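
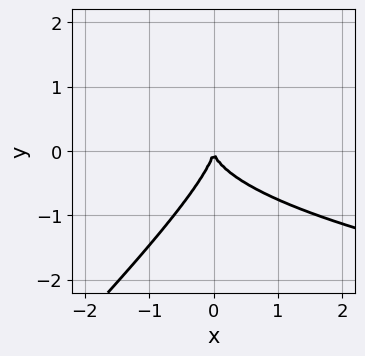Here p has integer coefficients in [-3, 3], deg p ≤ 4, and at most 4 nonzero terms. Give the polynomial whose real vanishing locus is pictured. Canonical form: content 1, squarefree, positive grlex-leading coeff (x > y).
x*y^2 - y^3 - x^2

(a) Degree: a generic line meets the curve in up to 3 points, so deg p = 3.
(b) Reading off the gridlines: one x-axis crossing is at x = 0; one y-axis crossing is at y = 0.
(c) Assembling these constraints gives the stated polynomial.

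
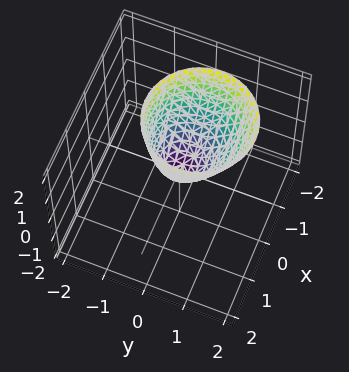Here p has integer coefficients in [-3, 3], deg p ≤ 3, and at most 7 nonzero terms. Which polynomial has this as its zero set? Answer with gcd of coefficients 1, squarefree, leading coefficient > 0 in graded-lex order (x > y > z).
3*x^2 + x*z + 3*y^2 - y*z - 2*z

1. The degree is 2 — the shape is more complex than any degree-1 surface.
2. Checking where it meets the axes: it meets the y-axis at y = 0 (among the integer gridlines); it meets the x-axis at x = 0 (among the integer gridlines); it crosses the z-axis at the gridline z = 0.
3. Solving for integer coefficients yields p as stated.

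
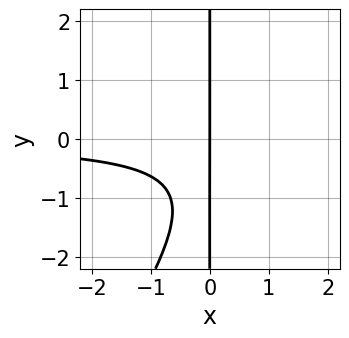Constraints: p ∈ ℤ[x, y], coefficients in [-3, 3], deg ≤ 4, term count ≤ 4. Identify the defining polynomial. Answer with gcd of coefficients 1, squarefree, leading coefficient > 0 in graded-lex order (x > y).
3*x^2*y - 2*x*y^2 - 3*x*y - 3*x

Degree: the shape is more complex than any degree-2 curve, so deg p = 3.
Checking where it meets the axes: the visible y-axis segment lies entirely on the curve; it crosses the x-axis at the gridline x = 0.
Putting this together gives p.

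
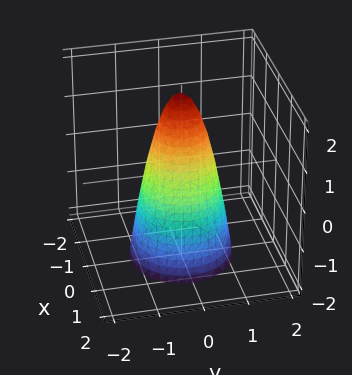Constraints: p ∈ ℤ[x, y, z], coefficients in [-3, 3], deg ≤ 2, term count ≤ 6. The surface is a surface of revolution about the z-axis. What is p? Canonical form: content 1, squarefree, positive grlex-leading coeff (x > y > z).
3*x^2 + 3*y^2 + z - 2

(a) The degree is 2 — no degree-1 surface has this shape.
(b) Symmetries: the surface is invariant under rotation about z: p = q(x² + y², z).
(c) Observable constraints: it meets the z-axis at z = 2 (among the integer gridlines); a circular section at z = 1 has radius between 0 and 1.
(d) Matching integer coefficients to the picture gives p.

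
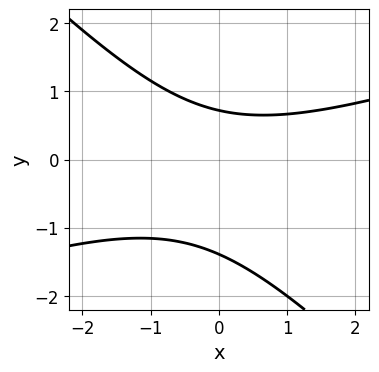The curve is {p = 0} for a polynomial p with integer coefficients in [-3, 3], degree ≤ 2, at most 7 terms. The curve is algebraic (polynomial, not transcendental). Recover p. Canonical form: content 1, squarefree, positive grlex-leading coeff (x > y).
(a) The degree is 2 — no degree-1 curve has this shape.
(b) Against the integer gridlines: the curve avoids every integer x-axis point in the box.
(c) Matching integer coefficients to the picture gives p.

x^2 - 2*x*y - 3*y^2 - 2*y + 3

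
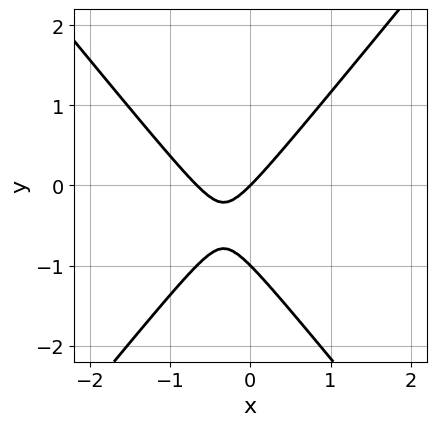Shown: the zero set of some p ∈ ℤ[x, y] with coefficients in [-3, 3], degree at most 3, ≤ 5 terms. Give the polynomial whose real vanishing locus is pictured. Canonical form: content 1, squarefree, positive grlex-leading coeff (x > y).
3*x^2 - 2*y^2 + 2*x - 2*y

1. The degree is 2 — the shape is more complex than any degree-1 curve.
2. Against the integer gridlines: the y-axis gridline crossings are at y ∈ {-1, 0}; it crosses the x-axis at the gridline x = 0.
3. Putting this together gives p.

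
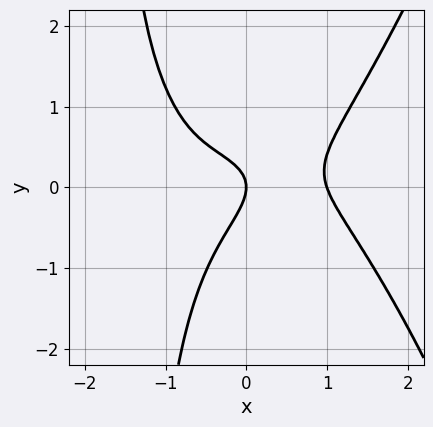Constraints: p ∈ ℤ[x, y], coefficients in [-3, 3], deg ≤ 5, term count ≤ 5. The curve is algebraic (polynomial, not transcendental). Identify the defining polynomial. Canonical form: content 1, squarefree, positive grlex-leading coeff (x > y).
First, deg p = 4.
Next, checking where it meets the axes: among the integer gridlines, it crosses the x-axis at x ∈ {0, 1}; one y-axis crossing is at y = 0.
Finally, assembling these constraints gives the stated polynomial.

2*x^4 - 2*x*y^2 + 2*x*y - 3*y^2 - 2*x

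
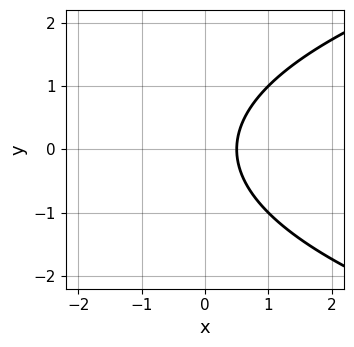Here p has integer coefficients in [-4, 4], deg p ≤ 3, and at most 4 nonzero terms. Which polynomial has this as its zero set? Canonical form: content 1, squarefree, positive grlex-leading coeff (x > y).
(a) deg p = 2. A generic line meets the curve in up to 2 points.
(b) Symmetries: the y ↦ −y reflection is a symmetry, so y appears only in even powers.
(c) From the axis intercepts and sections: the curve avoids every integer y-axis point in the box.
(d) Matching integer coefficients to the picture gives p.

y^2 - 2*x + 1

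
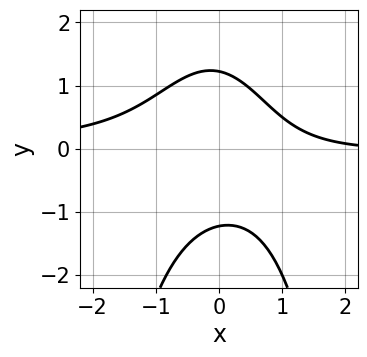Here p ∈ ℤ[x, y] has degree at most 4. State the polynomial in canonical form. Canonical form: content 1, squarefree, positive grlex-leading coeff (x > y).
(a) Degree: a generic line meets the curve in up to 3 points, so deg p = 3.
(b) Against the integer gridlines: no x-intercept at any integer in the box.
(c) Matching integer coefficients to the picture gives p.

3*x^2*y + 2*y^2 + x - 3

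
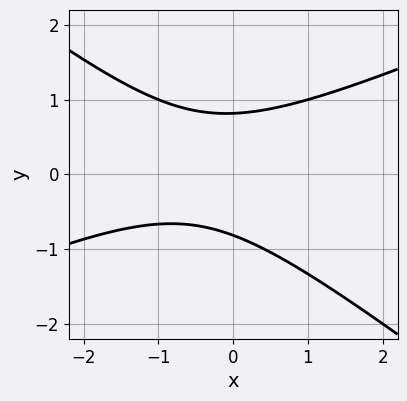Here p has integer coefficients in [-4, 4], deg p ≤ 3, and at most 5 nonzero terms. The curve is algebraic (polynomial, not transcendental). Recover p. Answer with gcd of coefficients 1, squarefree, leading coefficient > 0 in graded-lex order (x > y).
x^2 - x*y - 3*y^2 + x + 2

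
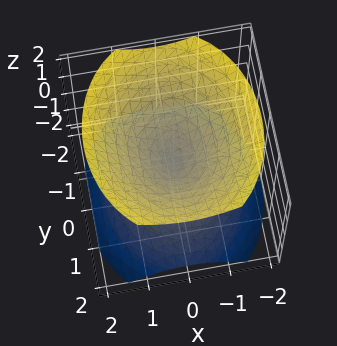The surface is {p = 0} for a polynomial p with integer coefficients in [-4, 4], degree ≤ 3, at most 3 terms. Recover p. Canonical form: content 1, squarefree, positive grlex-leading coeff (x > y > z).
1. There are 2 components. Treating them together as one polynomial.
2. The degree is 2 — a double cone through the origin; a quadric.
3. Symmetries: the z ↦ −z reflection is a symmetry, so z appears only in even powers; mirror symmetry x ↦ −x ⇒ only even powers of x; mirror symmetry y ↦ −y ⇒ only even powers of y.
4. Observable constraints: it crosses the z-axis at the gridline z = 0; one y-axis crossing is at y = 0.
5. Matching integer coefficients to the picture gives p.

3*x^2 + 2*y^2 - 3*z^2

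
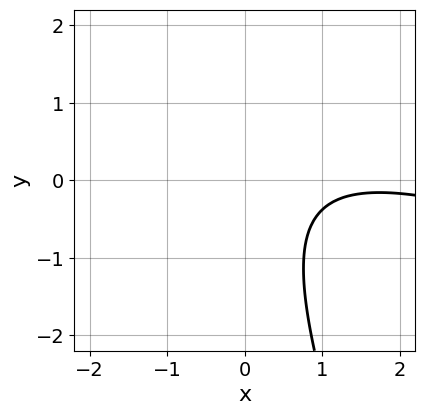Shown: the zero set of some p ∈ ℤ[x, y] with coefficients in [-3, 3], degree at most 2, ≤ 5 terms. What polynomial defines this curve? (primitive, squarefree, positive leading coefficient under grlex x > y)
x^2 + 3*x*y + y^2 - 3*x + 3

1. The degree is 2 — a generic line meets the curve in up to 2 points.
2. Against the integer gridlines: it misses every integer gridline on the x-axis; it misses every integer gridline on the y-axis.
3. Matching integer coefficients to the picture gives p.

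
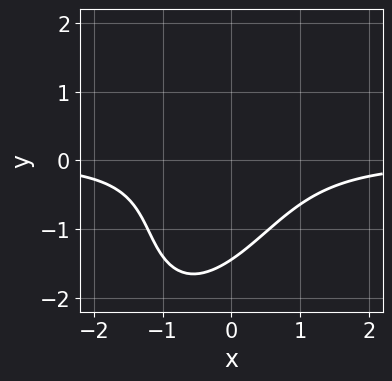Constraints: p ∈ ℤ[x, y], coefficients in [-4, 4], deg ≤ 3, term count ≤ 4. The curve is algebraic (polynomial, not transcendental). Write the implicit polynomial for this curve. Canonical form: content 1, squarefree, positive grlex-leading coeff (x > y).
(a) Degree: no degree-2 curve has this shape, so deg p = 3.
(b) Reading off the gridlines: no x-intercept at any integer in the box.
(c) Matching integer coefficients to the picture gives p.

3*x^2*y - 2*x*y^2 + y^3 + 3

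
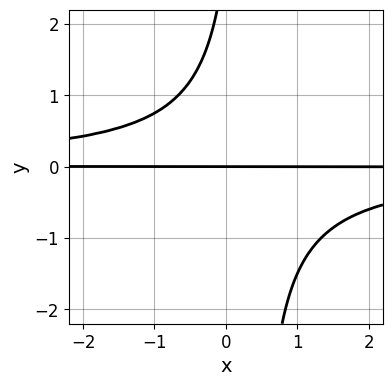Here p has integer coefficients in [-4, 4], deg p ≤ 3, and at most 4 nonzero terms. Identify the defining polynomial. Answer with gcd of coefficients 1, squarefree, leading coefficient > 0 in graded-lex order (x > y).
First, the degree is 3 — the shape is more complex than any degree-2 curve.
Next, against the integer gridlines: every point of the x-axis in the box is on the curve; it meets the y-axis at y = 0 (among the integer gridlines).
Finally, solving for integer coefficients yields p as stated.

3*x*y^2 - y^2 + 3*y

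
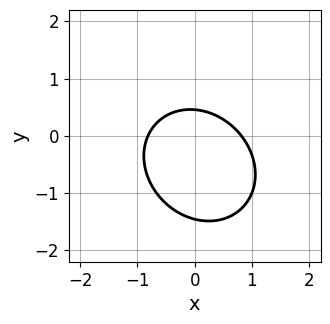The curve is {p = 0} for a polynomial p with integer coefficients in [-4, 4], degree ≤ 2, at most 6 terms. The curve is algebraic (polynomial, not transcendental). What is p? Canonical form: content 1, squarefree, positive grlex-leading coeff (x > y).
(a) deg p = 2. The shape is more complex than any degree-1 curve.
(b) Putting this together gives p.

3*x^2 + x*y + 3*y^2 + 3*y - 2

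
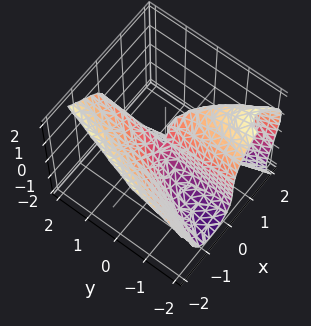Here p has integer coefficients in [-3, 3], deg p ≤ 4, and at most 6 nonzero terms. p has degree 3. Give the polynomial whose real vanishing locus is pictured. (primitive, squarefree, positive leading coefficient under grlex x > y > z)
2*x^3 + z^3 + 3*x*y - 2*x*z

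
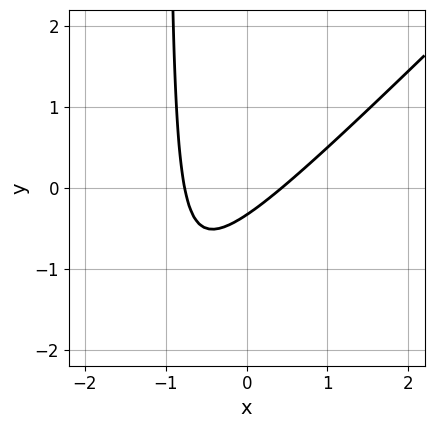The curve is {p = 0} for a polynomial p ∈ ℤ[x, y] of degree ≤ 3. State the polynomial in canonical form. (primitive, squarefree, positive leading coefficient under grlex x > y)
First, degree: no degree-1 curve has this shape, so deg p = 2.
Finally, solving for integer coefficients yields p as stated.

3*x^2 - 3*x*y + x - 3*y - 1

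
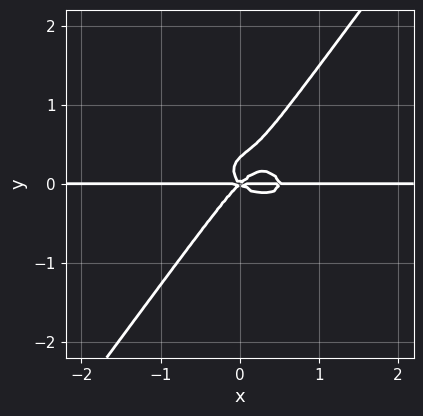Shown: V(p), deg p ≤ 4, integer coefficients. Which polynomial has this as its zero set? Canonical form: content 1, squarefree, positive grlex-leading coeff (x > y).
2*x^3*y + 3*x*y^3 - 3*y^4 - x^2*y + y^3

deg p = 4.
Checking where it meets the axes: it crosses the y-axis at the gridline y = 0; every point of the x-axis in the box is on the curve.
Solving for integer coefficients yields p as stated.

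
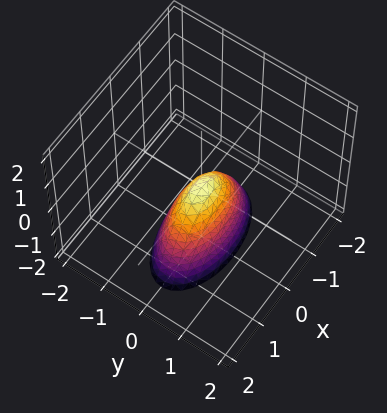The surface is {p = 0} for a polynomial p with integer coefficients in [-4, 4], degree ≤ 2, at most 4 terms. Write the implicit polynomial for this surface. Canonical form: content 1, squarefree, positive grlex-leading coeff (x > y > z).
x^2 + 3*y^2 + z

The degree is 2 — a single bowl opening along one axis; a quadric.
Symmetries: it's symmetric under y → −y, forcing even powers of y; it's symmetric under x → −x, forcing even powers of x.
From the visible intercepts: it meets the z-axis at z = 0 (among the integer gridlines); one y-axis crossing is at y = 0; it crosses the x-axis at the gridline x = 0.
Assembling these constraints gives the stated polynomial.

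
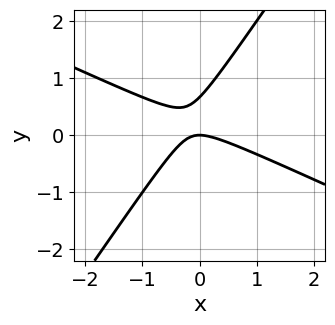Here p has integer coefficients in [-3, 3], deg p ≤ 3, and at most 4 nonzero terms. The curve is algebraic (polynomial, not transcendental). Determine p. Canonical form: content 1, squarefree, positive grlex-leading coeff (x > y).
deg p = 2.
Reading off the gridlines: one x-axis crossing is at x = 0; it meets the y-axis at y = 0 (among the integer gridlines).
Matching integer coefficients to the picture gives p.

2*x^2 + 3*x*y - 3*y^2 + 2*y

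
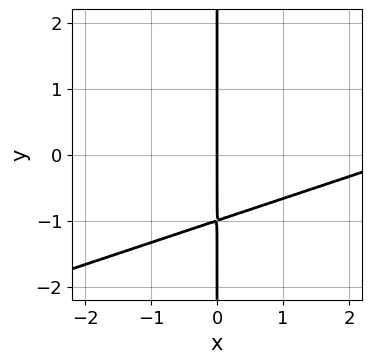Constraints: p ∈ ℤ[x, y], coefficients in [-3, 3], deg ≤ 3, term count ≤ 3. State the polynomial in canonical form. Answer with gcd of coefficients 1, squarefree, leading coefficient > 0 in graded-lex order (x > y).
x^2 - 3*x*y - 3*x

(a) deg p = 2.
(b) Checking where it meets the axes: every point of the y-axis in the box is on the curve; it meets the x-axis at x = 0 (among the integer gridlines).
(c) Fitting integer coefficients to these (and the overall shape) gives p.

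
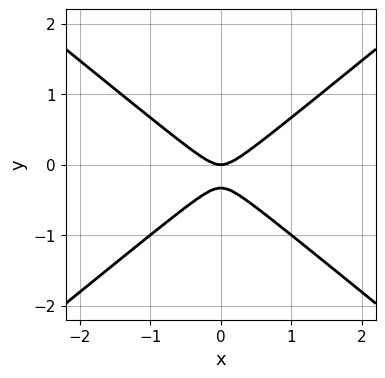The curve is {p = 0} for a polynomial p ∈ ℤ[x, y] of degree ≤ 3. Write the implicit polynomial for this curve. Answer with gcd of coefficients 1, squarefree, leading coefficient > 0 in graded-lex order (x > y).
2*x^2 - 3*y^2 - y

First, degree: no degree-1 curve has this shape, so deg p = 2.
Next, symmetries: it's symmetric under x → −x, forcing even powers of x.
Next, from the visible intercepts: one x-axis crossing is at x = 0; one y-axis crossing is at y = 0.
Finally, matching integer coefficients to the picture gives p.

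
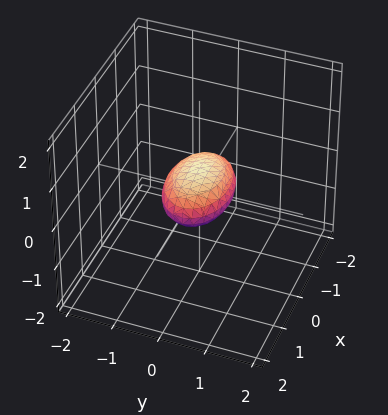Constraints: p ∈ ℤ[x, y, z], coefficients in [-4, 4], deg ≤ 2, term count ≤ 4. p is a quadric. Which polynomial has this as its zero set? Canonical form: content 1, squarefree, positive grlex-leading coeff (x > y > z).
x^2 + 2*y^2 + 3*z^2 - 1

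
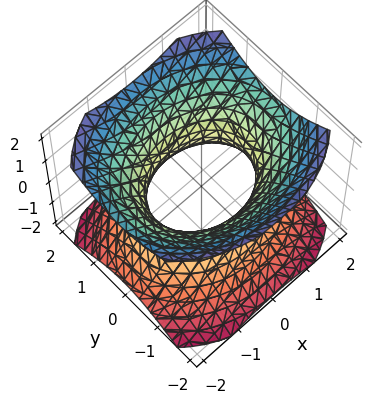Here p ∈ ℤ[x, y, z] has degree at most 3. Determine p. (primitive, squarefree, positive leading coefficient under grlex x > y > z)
2*x^2 + 3*y^2 - 3*z^2 - 3

deg p = 2.
Symmetries: the x ↦ −x reflection is a symmetry, so x appears only in even powers; mirror symmetry y ↦ −y ⇒ only even powers of y; it's symmetric under z → −z, forcing even powers of z.
Against the integer gridlines: the y-axis gridline crossings are at y ∈ {-1, 1}; it misses every integer gridline on the z-axis.
The integer polynomial consistent with all of this is the stated p.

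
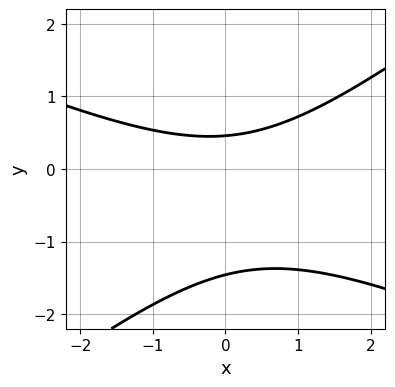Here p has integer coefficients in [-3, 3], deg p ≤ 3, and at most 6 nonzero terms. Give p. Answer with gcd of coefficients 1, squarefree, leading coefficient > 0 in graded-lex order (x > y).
x^2 + x*y - 3*y^2 - 3*y + 2

1. deg p = 2. A generic line meets the curve in up to 2 points.
2. Observable constraints: it misses every integer gridline on the x-axis.
3. Together with the visible shape, these determine p as stated.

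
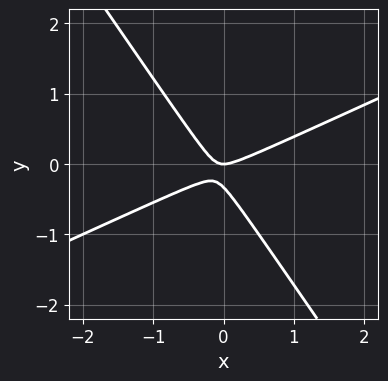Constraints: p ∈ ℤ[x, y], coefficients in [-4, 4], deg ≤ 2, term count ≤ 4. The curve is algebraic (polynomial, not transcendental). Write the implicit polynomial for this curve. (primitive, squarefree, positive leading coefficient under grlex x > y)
2*x^2 - 3*x*y - 3*y^2 - y

Degree: no degree-1 curve has this shape, so deg p = 2.
From the axis intercepts and sections: it meets the x-axis at x = 0 (among the integer gridlines); it crosses the y-axis at the gridline y = 0.
The integer polynomial consistent with all of this is the stated p.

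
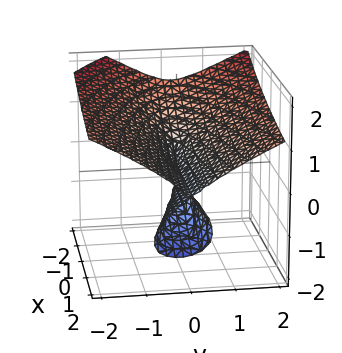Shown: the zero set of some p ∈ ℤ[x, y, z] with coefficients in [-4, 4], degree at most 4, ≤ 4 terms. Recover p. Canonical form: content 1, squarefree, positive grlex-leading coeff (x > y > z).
2*x*z^2 + 3*z^3 - 3*y^2 + y*z

First, the degree is 3 — no degree-2 surface has this shape.
Then, against the integer gridlines: it crosses the y-axis at the gridline y = 0; the visible x-axis segment lies entirely on the surface.
Finally, assembling these constraints gives the stated polynomial.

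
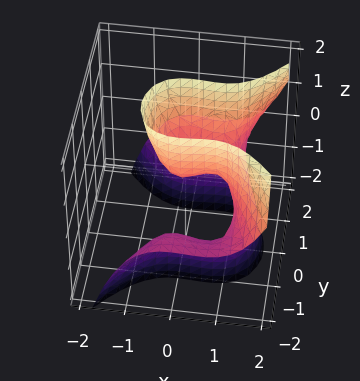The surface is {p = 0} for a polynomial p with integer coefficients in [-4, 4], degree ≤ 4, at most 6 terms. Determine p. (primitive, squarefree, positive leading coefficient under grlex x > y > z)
3*x^3 - 3*y^2*z - 3*x^2 + 3*z - 1

1. deg p = 3.
2. Checking where it meets the axes: no y-intercept at any integer in the box.
3. Together with the visible shape, these determine p as stated.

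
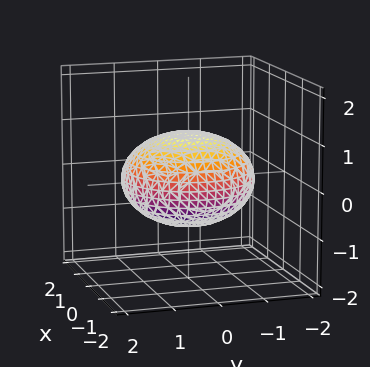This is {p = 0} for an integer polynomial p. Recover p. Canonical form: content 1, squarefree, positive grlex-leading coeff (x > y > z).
First, the degree is 2 — a generic line meets the surface in up to 2 points.
Next, symmetry: the z-axis is an axis of rotation, so x and y enter only as x² + y².
Next, against the integer gridlines: among the integer gridlines, it crosses the z-axis at z ∈ {-1, 1}; a circular section at z = 0 has radius between 1 and 2.
Finally, together with the visible shape, these determine p as stated.

x^2 + y^2 + 2*z^2 - 2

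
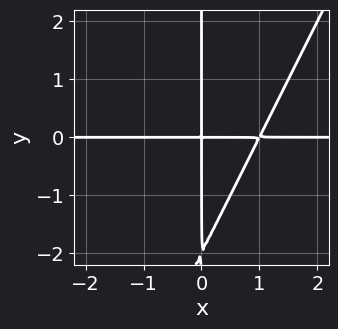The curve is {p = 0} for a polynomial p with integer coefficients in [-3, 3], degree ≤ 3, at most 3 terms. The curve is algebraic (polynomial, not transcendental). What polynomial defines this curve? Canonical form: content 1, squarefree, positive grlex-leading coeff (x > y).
2*x^2*y - x*y^2 - 2*x*y

Degree: a generic line meets the curve in up to 3 points, so deg p = 3.
From the axis intercepts and sections: the visible y-axis segment lies entirely on the curve; every point of the x-axis in the box is on the curve.
Assembling these constraints gives the stated polynomial.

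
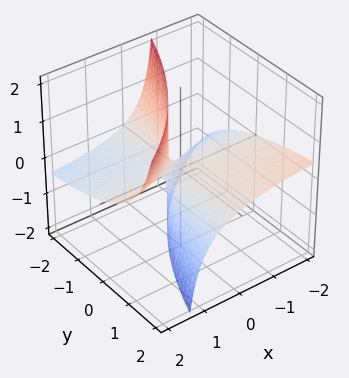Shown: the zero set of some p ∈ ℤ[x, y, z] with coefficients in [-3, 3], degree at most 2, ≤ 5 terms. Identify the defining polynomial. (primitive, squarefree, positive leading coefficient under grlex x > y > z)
x*y - 3*x*z + 2*y*z + z

(a) Degree: no degree-1 surface has this shape, so deg p = 2.
(b) Checking where it meets the axes: the visible x-axis segment lies entirely on the surface; the visible y-axis segment lies entirely on the surface; it crosses the z-axis at the gridline z = 0.
(c) Solving for integer coefficients yields p as stated.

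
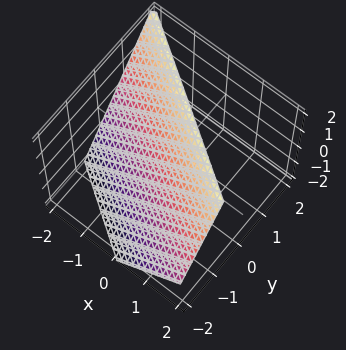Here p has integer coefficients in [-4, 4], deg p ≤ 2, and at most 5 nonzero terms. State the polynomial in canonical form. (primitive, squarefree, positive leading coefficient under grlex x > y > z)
2*x + 3*y - 2*z + 2

1. Degree: every cross-section is a straight line — this is a plane, so deg p = 1.
2. Against the integer gridlines: it meets the x-axis at x = -1 (among the integer gridlines); one z-axis crossing is at z = 1.
3. Assembling these constraints gives the stated polynomial.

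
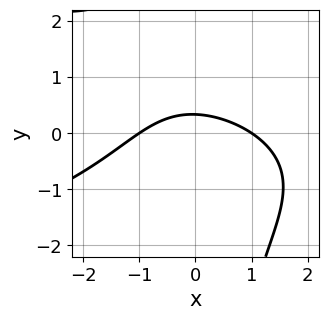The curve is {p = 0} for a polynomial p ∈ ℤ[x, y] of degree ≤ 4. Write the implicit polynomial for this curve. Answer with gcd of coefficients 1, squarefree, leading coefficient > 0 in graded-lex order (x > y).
(a) The degree is 3 — the shape is more complex than any degree-2 curve.
(b) From the axis intercepts and sections: among the integer gridlines, it crosses the x-axis at x ∈ {-1, 1}.
(c) Matching integer coefficients to the picture gives p.

x*y^2 + x^2 + 3*y - 1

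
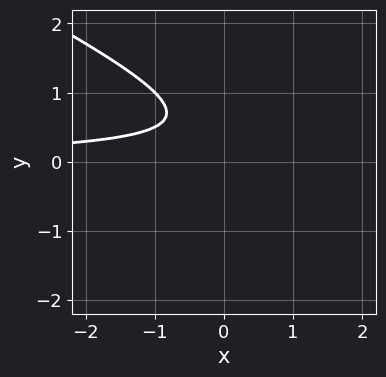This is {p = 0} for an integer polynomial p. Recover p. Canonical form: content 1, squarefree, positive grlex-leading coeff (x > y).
x*y + 2*y^2 - 2*y + 1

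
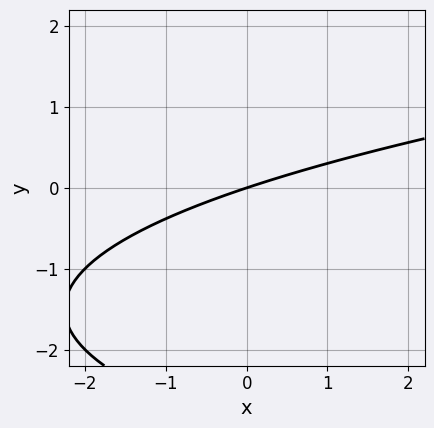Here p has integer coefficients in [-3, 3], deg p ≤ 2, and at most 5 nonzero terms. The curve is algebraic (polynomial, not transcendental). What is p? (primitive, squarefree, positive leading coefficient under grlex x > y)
The degree is 2 — the shape is more complex than any degree-1 curve.
Observable constraints: it meets the y-axis at y = 0 (among the integer gridlines); one x-axis crossing is at x = 0.
Fitting integer coefficients to these (and the overall shape) gives p.

y^2 - x + 3*y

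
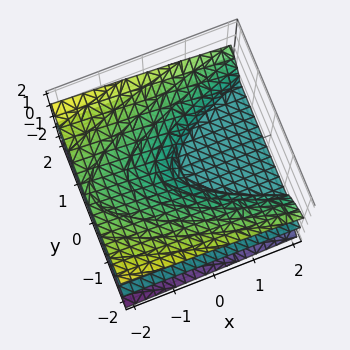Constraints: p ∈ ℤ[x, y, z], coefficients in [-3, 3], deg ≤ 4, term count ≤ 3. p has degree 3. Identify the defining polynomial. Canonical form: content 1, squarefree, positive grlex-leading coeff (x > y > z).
y^2*z - 2*z^3 - x*z

I count 2 distinct pieces.
deg p = 3.
From the visible intercepts: it meets the z-axis at z = 0 (among the integer gridlines); every point of the x-axis in the box is on the surface; the visible y-axis segment lies entirely on the surface.
The integer polynomial consistent with all of this is the stated p.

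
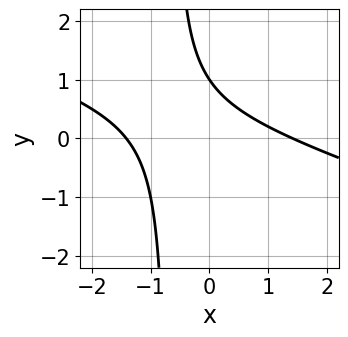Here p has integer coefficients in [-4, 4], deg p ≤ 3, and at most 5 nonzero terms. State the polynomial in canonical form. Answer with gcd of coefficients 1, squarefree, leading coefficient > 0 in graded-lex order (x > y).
x^2 + 3*x*y + 2*y - 2

First, the degree is 2 — no degree-1 curve has this shape.
Next, against the integer gridlines: one y-axis crossing is at y = 1.
Finally, assembling these constraints gives the stated polynomial.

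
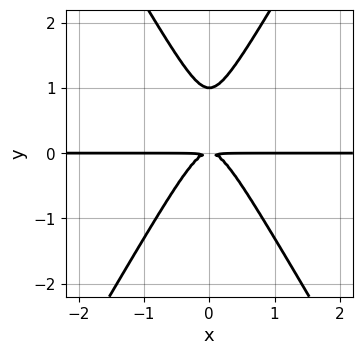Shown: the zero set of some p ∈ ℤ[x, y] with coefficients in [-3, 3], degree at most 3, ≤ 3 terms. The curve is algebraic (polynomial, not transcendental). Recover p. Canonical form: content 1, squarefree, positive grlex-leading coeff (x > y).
1. The degree is 3 — the shape is more complex than any degree-2 curve.
2. Symmetries: the x ↦ −x reflection is a symmetry, so x appears only in even powers.
3. From the visible intercepts: every point of the x-axis in the box is on the curve; one y-axis crossing is at y = 1.
4. Together with the visible shape, these determine p as stated.

3*x^2*y - y^3 + y^2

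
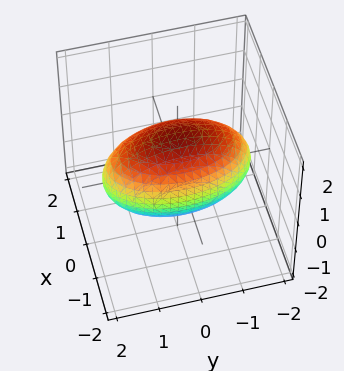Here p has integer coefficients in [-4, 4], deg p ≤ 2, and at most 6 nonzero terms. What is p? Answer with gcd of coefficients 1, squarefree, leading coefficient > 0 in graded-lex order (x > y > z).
First, deg p = 2. Bounded and convex; a quadric.
Then, symmetries: it's symmetric under z → −z, forcing even powers of z; it's symmetric under x → −x, forcing even powers of x; the y ↦ −y reflection is a symmetry, so y appears only in even powers.
Next, reading off the gridlines: the x-axis gridline crossings are at x ∈ {-1, 1}.
Finally, solving for integer coefficients yields p as stated.

3*x^2 + y^2 + 2*z^2 - 3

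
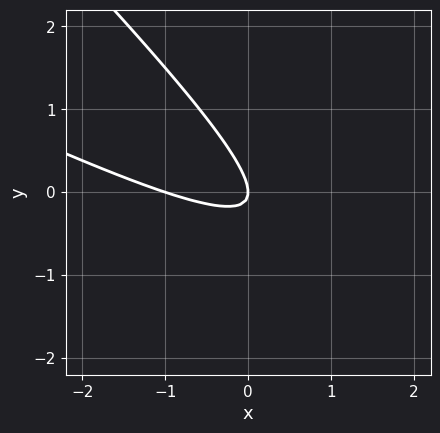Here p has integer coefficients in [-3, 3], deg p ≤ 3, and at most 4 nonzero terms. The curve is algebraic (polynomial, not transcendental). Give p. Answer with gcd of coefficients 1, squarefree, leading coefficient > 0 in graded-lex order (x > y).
The degree is 2 — the shape is more complex than any degree-1 curve.
Observable constraints: the x-axis gridline crossings are at x ∈ {-1, 0}; it meets the y-axis at y = 0 (among the integer gridlines).
Assembling these constraints gives the stated polynomial.

x^2 + 3*x*y + 2*y^2 + x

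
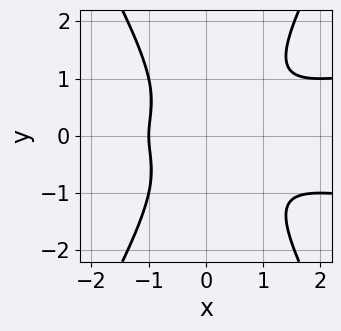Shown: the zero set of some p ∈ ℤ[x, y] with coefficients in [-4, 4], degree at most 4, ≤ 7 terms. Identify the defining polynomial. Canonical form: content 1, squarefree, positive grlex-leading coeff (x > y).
First, the degree is 4 — no degree-3 curve has this shape.
Next, symmetries: the y ↦ −y reflection is a symmetry, so y appears only in even powers.
Next, against the integer gridlines: no y-intercept at any integer in the box; it crosses the x-axis at the gridline x = -1.
Finally, assembling these constraints gives the stated polynomial.

3*x^2*y^2 - y^4 - x^3 - 2*y^2 - 1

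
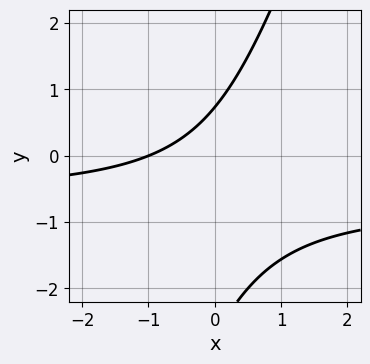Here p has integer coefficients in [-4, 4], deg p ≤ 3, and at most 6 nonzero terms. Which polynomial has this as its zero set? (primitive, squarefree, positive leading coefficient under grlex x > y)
1. deg p = 2.
2. From the visible intercepts: it crosses the x-axis at the gridline x = -1.
3. These observations pin down the coefficients.

3*x*y - y^2 + 2*x - 2*y + 2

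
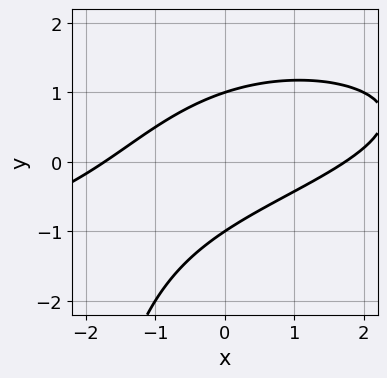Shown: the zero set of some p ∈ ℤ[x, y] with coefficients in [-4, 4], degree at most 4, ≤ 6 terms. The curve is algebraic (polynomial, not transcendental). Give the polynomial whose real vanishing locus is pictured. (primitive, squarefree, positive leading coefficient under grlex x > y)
(a) The degree is 3 — a generic line meets the curve in up to 3 points.
(b) Observable constraints: the y-axis gridline crossings are at y ∈ {-1, 1}.
(c) These observations pin down the coefficients.

x*y^2 + x^2 - 3*x*y + 3*y^2 - 3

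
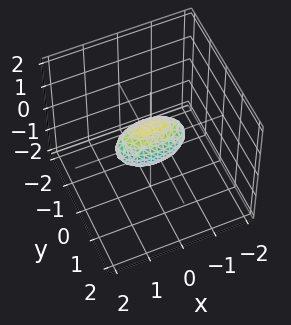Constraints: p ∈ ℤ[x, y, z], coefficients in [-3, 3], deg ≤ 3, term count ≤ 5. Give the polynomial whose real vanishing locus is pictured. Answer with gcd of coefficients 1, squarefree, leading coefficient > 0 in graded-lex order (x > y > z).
First, the degree is 2 — a closed, bounded, convex surface; a quadric.
Then, symmetries: it's symmetric under x → −x, forcing even powers of x; it's symmetric under y → −y, forcing even powers of y; mirror symmetry z ↦ −z ⇒ only even powers of z.
Next, from the visible intercepts: the x-axis gridline crossings are at x ∈ {-1, 1}.
Finally, together with the visible shape, these determine p as stated.

x^2 + 3*y^2 + 2*z^2 - 1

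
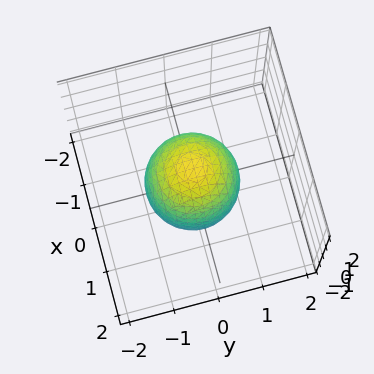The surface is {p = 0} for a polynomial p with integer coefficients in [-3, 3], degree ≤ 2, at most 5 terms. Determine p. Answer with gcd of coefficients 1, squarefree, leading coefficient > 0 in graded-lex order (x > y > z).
2*x^2 + 2*y^2 + z^2 - 2

The degree is 2 — a closed, bounded, convex surface; a quadric.
Symmetries: rotational symmetry about the z-axis ⇒ p depends on x, y only through x² + y²; the z ↦ −z reflection is a symmetry, so z appears only in even powers.
Observable constraints: a circular section at z = 0 has radius exactly 1; among the integer gridlines, it crosses the y-axis at y ∈ {-1, 1}.
Assembling these constraints gives the stated polynomial. Check: (1, 0, 0) on the x-axis lies on the surface, and p(1, 0, 0) = 0. ✓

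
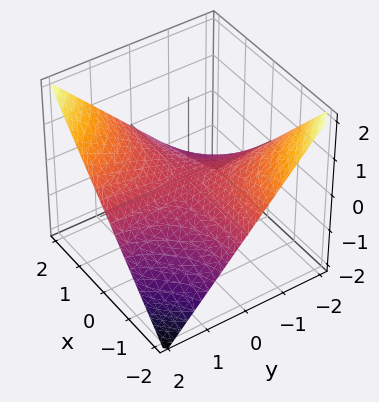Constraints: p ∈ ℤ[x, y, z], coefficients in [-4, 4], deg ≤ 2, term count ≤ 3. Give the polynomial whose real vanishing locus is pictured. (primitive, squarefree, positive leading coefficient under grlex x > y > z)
deg p = 2. A saddle surface; a quadric.
Against the integer gridlines: the visible x-axis segment lies entirely on the surface; the visible y-axis segment lies entirely on the surface.
Solving for integer coefficients yields p as stated.

x*y - 2*z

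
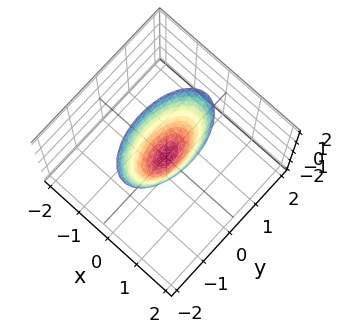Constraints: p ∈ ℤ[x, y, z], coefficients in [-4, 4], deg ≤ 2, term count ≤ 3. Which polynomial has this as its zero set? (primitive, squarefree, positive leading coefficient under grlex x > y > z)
3*x^2 + y^2 - z

1. deg p = 2.
2. Symmetries: it's symmetric under x → −x, forcing even powers of x; mirror symmetry y ↦ −y ⇒ only even powers of y.
3. From the visible intercepts: one z-axis crossing is at z = 0; it crosses the x-axis at the gridline x = 0; it meets the y-axis at y = 0 (among the integer gridlines).
4. Solving for integer coefficients yields p as stated.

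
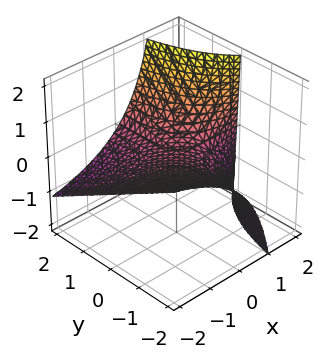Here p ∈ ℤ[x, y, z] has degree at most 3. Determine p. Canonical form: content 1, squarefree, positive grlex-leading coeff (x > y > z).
First, degree: no degree-1 surface has this shape, so deg p = 2.
Then, against the integer gridlines: every point of the y-axis in the box is on the surface; one z-axis crossing is at z = 0; every point of the x-axis in the box is on the surface.
Finally, the integer polynomial consistent with all of this is the stated p.

x*y + x*z - 2*z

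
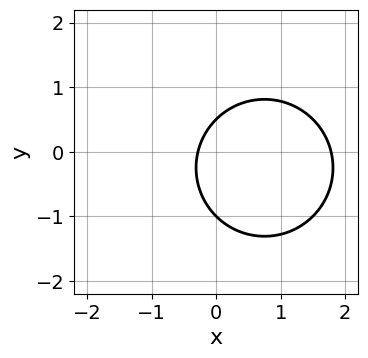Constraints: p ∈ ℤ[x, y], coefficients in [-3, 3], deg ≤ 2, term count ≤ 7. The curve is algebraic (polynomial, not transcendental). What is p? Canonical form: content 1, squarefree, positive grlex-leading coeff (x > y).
2*x^2 + 2*y^2 - 3*x + y - 1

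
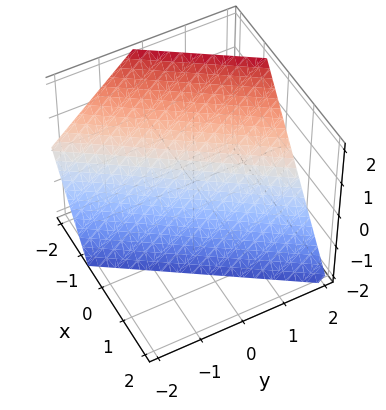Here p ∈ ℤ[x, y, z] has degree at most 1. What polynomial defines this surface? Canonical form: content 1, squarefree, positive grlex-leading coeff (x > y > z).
1. Degree: every cross-section is a straight line — this is a plane, so deg p = 1.
2. From the visible intercepts: it crosses the y-axis at the gridline y = 1; one z-axis crossing is at z = -1.
3. The integer polynomial consistent with all of this is the stated p.

3*x - 2*y + 2*z + 2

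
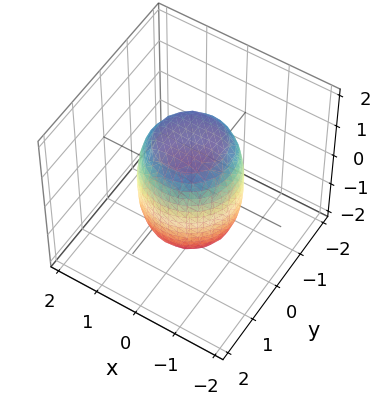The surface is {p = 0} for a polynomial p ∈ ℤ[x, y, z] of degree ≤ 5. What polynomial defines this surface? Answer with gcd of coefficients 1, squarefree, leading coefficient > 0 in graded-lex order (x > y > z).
2*x^4 + 4*x^2*y^2 + 2*y^4 - x^2 - y^2 + z^2 - 2

First, deg p = 4. No degree-3 surface has this shape.
Next, symmetries: rotational symmetry about the z-axis ⇒ p depends on x, y only through x² + y².
Next, from the axis intercepts and sections: a circular section at z = 0 has radius between 1 and 2.
Finally, putting this together gives p.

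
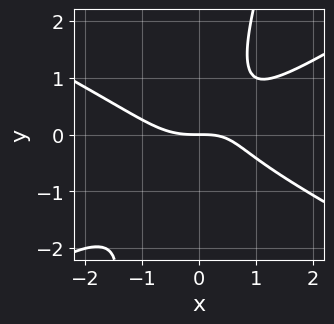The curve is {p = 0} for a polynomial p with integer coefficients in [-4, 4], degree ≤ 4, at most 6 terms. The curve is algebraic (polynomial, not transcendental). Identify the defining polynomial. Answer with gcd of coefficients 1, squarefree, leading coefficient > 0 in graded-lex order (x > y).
x^3 - 3*x*y^2 + y^3 - x*y + 2*y

(a) The degree is 3 — no degree-2 curve has this shape.
(b) Reading off the gridlines: it meets the y-axis at y = 0 (among the integer gridlines); it meets the x-axis at x = 0 (among the integer gridlines).
(c) These observations pin down the coefficients.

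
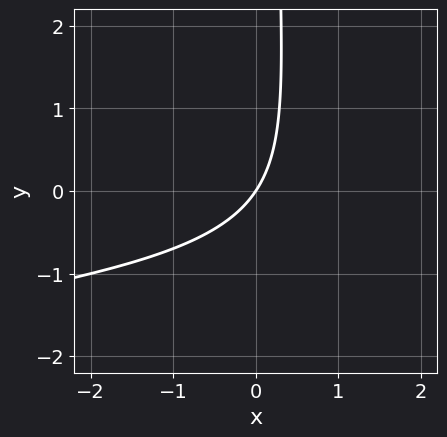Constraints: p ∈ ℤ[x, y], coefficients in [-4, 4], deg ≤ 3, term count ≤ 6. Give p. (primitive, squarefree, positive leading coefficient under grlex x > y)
(a) deg p = 3. The shape is more complex than any degree-2 curve.
(b) From the visible intercepts: it crosses the x-axis at the gridline x = 0; it crosses the y-axis at the gridline y = 0.
(c) Assembling these constraints gives the stated polynomial.

x*y^2 + 3*x*y + 3*x - 2*y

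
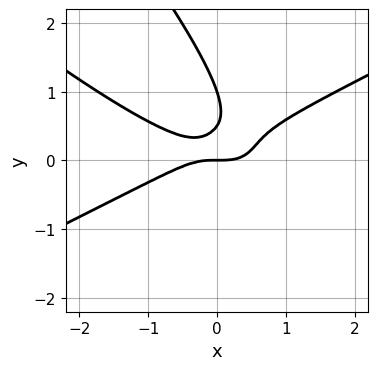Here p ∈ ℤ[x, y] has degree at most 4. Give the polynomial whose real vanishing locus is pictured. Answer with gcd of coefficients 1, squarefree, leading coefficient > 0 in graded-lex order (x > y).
Degree: the shape is more complex than any degree-2 curve, so deg p = 3.
From the visible intercepts: it meets the x-axis at x = 0 (among the integer gridlines); the y-axis gridline crossings are at y ∈ {0, 1}.
Matching integer coefficients to the picture gives p.

x^3 - 3*x*y^2 - 2*y^3 + 3*y^2 - y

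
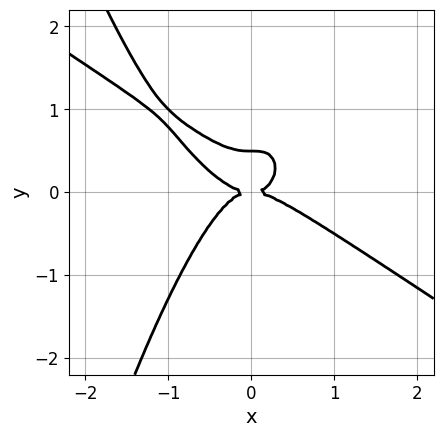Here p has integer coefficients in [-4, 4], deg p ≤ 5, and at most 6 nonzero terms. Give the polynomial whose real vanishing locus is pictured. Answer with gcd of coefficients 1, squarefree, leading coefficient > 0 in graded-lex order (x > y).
First, the degree is 4 — no degree-3 curve has this shape.
Then, checking where it meets the axes: it crosses the x-axis at the gridline x = 0; it meets the y-axis at y = 0 (among the integer gridlines).
Finally, these observations pin down the coefficients.

2*x^4 + 3*x^3*y + 2*y^3 - y^2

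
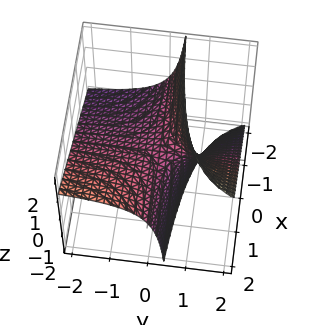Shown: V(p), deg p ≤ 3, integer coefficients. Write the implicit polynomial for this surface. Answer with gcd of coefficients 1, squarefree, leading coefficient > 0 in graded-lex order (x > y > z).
deg p = 2.
Against the integer gridlines: one z-axis crossing is at z = 0; the visible y-axis segment lies entirely on the surface; the visible x-axis segment lies entirely on the surface.
Matching integer coefficients to the picture gives p.

2*x*y - 3*y*z + 2*z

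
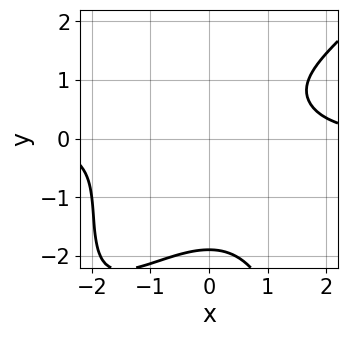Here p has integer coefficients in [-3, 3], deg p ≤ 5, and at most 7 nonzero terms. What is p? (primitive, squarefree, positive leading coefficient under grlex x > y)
Degree: a generic line meets the curve in up to 4 points, so deg p = 4.
Observable constraints: it misses every integer gridline on the x-axis.
Assembling these constraints gives the stated polynomial.

x^3*y - x^2*y^2 - y^3 + 2*y - 3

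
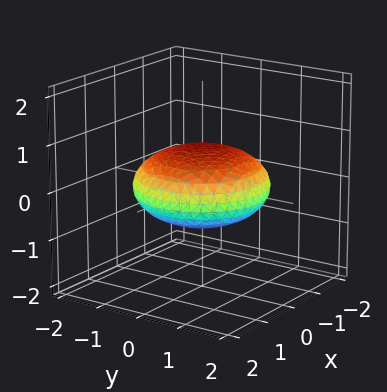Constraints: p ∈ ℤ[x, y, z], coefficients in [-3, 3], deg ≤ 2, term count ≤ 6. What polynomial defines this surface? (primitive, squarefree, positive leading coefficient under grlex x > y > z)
x^2 + y^2 + 3*z^2 - 2

1. deg p = 2.
2. By symmetry, every cross-section ⟂ z is a circle, so x, y appear only via x² + y²; mirror symmetry z ↦ −z ⇒ only even powers of z.
3. From the axis intercepts and sections: a circular section at z = 0 has radius between 1 and 2.
4. Matching integer coefficients to the picture gives p.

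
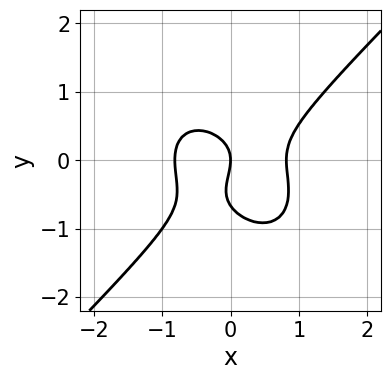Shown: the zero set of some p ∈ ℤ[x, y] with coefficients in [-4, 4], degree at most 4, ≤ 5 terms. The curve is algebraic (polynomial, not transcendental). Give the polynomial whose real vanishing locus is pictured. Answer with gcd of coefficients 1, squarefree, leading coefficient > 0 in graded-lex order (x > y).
1. Degree: no degree-2 curve has this shape, so deg p = 3.
2. Observable constraints: it meets the x-axis at x = 0 (among the integer gridlines); it crosses the y-axis at the gridline y = 0.
3. The integer polynomial consistent with all of this is the stated p.

3*x^3 - 3*y^3 - 2*y^2 - 2*x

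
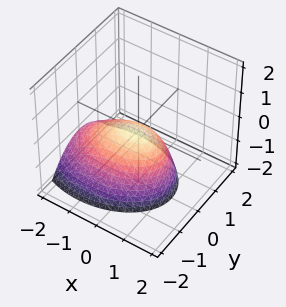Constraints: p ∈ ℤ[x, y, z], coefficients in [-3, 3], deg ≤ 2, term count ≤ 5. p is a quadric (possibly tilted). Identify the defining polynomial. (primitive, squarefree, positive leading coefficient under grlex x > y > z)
x^2 - x*z + 2*y^2 + 2*z

First, deg p = 2. No degree-1 surface has this shape.
Then, observable constraints: one x-axis crossing is at x = 0; it crosses the z-axis at the gridline z = 0; one y-axis crossing is at y = 0.
Finally, assembling these constraints gives the stated polynomial.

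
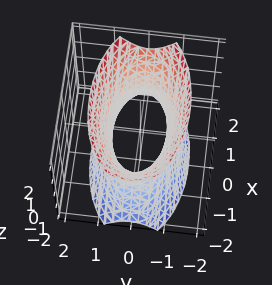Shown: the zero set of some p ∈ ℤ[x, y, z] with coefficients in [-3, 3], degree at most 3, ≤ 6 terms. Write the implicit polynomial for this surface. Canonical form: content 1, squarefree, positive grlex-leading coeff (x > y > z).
x^2 + 3*y^2 - z^2 - 2

1. Degree: an hourglass — one-sheet hyperboloid; a quadric, so deg p = 2.
2. Symmetries: mirror symmetry x ↦ −x ⇒ only even powers of x; it's symmetric under y → −y, forcing even powers of y; the z ↦ −z reflection is a symmetry, so z appears only in even powers.
3. Observable constraints: no z-intercept at any integer in the box.
4. Putting this together gives p.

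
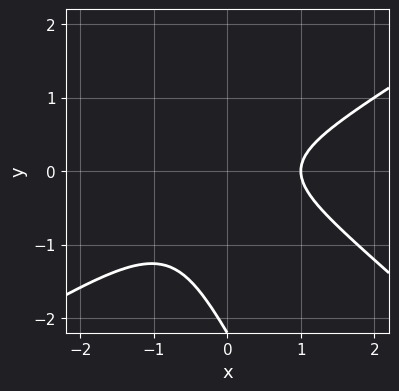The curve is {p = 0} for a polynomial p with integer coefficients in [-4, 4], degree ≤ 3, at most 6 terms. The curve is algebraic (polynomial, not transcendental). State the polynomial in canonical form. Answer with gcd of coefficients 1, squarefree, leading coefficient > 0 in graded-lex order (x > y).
First, the degree is 3 — a generic line meets the curve in up to 3 points.
Next, against the integer gridlines: it misses every integer gridline on the y-axis; it meets the x-axis at x = 1 (among the integer gridlines).
Finally, putting this together gives p.

x^3 - 2*x*y^2 - y^3 - 2*y^2 - 1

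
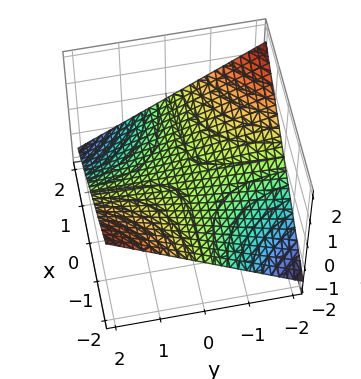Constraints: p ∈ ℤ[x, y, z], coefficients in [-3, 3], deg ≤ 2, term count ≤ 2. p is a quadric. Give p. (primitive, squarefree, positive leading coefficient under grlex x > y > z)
(a) The degree is 2 — a saddle surface; a quadric.
(b) From the visible intercepts: it meets the z-axis at z = 0 (among the integer gridlines); the visible y-axis segment lies entirely on the surface.
(c) The integer polynomial consistent with all of this is the stated p. Check: (-1, 0, 0) on the x-axis lies on the surface, and p(-1, 0, 0) = 0. ✓

x*y + 3*z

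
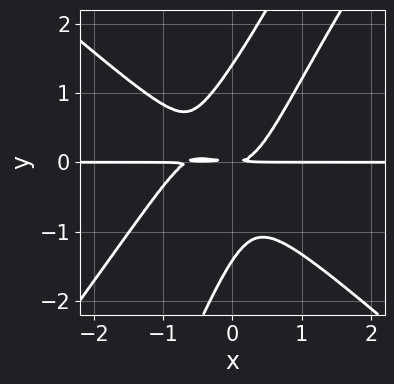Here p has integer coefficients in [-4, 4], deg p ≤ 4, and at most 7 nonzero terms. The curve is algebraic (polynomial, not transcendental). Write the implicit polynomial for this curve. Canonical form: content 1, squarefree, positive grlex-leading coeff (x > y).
3*x^3*y - 3*x*y^3 + y^4 + 2*x^2*y - 2*y^2

The degree is 4 — the shape is more complex than any degree-3 curve.
Against the integer gridlines: every point of the x-axis in the box is on the curve.
Fitting integer coefficients to these (and the overall shape) gives p.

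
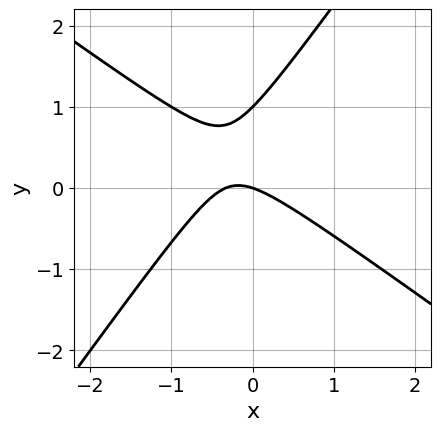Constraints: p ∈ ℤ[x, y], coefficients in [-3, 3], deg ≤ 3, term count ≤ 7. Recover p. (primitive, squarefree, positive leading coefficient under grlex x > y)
3*x^2 + 2*x*y - 3*y^2 + x + 3*y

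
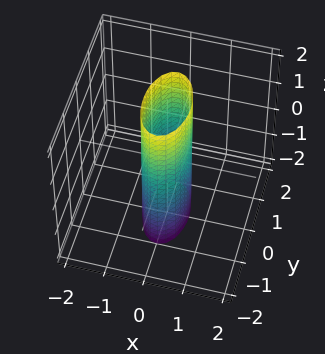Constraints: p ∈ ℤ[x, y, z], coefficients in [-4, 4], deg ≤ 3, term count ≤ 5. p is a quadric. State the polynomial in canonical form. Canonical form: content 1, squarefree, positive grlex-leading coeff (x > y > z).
3*x^2 + y^2 - 1

Degree: constant cross-section along one axis; a quadric, so deg p = 2.
Symmetries: the z ↦ −z reflection is a symmetry, so z appears only in even powers; the x ↦ −x reflection is a symmetry, so x appears only in even powers; it's symmetric under y → −y, forcing even powers of y.
Checking where it meets the axes: it misses every integer gridline on the z-axis; the y-axis gridline crossings are at y ∈ {-1, 1}.
The integer polynomial consistent with all of this is the stated p.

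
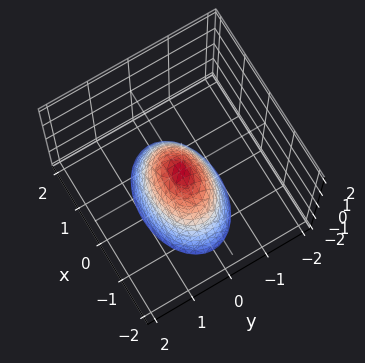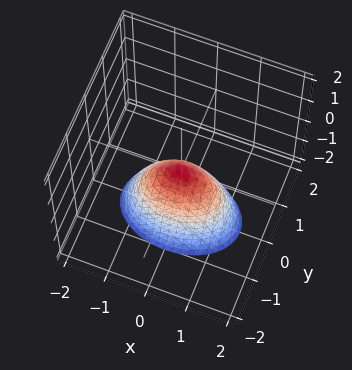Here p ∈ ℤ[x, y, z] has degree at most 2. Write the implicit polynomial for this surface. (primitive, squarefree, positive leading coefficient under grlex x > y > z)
First, deg p = 2.
Next, symmetries: it's symmetric under y → −y, forcing even powers of y; mirror symmetry x ↦ −x ⇒ only even powers of x.
Then, reading off the gridlines: it meets the x-axis at x = 0 (among the integer gridlines); it crosses the y-axis at the gridline y = 0; one z-axis crossing is at z = 0.
Finally, together with the visible shape, these determine p as stated.

x^2 + 2*y^2 + z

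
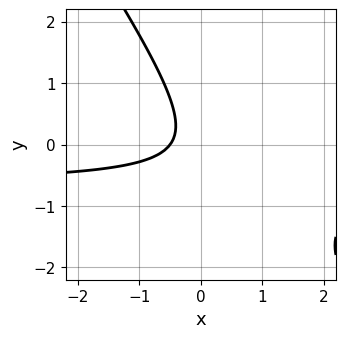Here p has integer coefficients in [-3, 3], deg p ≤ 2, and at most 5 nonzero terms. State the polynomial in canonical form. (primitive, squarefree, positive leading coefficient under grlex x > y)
3*x*y + 2*y^2 + 2*x + 1

(a) deg p = 2. No degree-1 curve has this shape.
(b) From the visible intercepts: it misses every integer gridline on the y-axis.
(c) Assembling these constraints gives the stated polynomial.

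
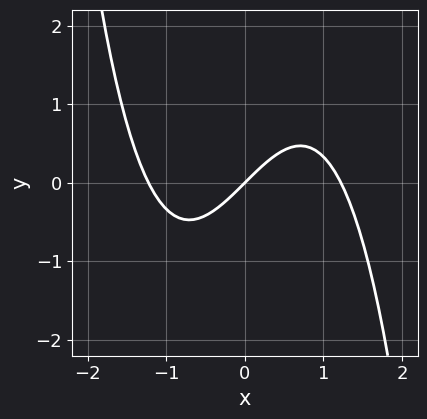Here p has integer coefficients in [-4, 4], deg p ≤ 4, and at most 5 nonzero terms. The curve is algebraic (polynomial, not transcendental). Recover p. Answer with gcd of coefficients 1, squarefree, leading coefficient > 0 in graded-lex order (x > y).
2*x^3 - 3*x + 3*y

(a) deg p = 3. The shape is more complex than any degree-2 curve.
(b) Observable constraints: it meets the y-axis at y = 0 (among the integer gridlines); it meets the x-axis at x = 0 (among the integer gridlines).
(c) Matching integer coefficients to the picture gives p.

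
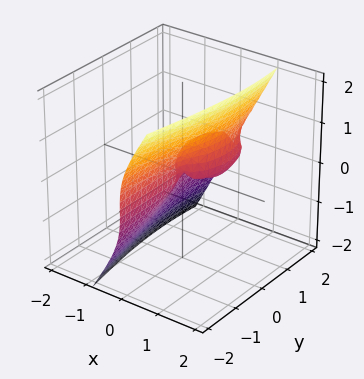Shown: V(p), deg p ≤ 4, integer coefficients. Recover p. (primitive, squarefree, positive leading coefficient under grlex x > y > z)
(a) deg p = 3.
(b) Checking where it meets the axes: one z-axis crossing is at z = 0; every point of the y-axis in the box is on the surface; it crosses the x-axis at the gridline x = 0.
(c) Assembling these constraints gives the stated polynomial.

3*x^3 + x*y^2 + 3*x*z^2 - 2*z^3 - 2*x*y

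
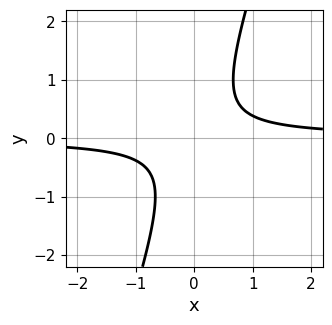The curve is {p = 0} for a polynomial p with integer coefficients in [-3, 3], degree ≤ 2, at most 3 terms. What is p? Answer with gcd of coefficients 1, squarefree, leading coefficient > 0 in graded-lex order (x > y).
3*x*y - y^2 - 1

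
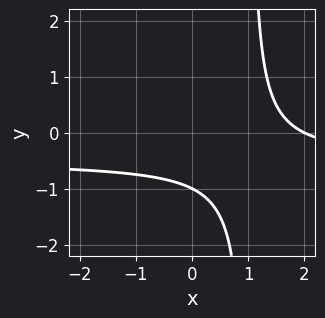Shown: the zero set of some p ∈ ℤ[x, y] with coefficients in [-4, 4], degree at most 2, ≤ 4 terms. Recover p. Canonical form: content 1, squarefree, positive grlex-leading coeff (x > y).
2*x*y + x - 2*y - 2

(a) deg p = 2. No degree-1 curve has this shape.
(b) Observable constraints: it meets the x-axis at x = 2 (among the integer gridlines); it crosses the y-axis at the gridline y = -1.
(c) Putting this together gives p.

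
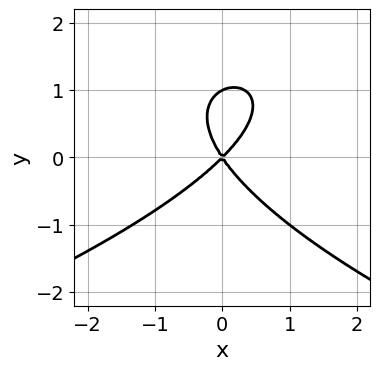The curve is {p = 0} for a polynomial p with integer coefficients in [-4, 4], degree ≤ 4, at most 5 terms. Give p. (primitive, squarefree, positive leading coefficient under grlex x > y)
2*y^3 + 3*x^2 - x*y - 2*y^2

1. The degree is 3 — a generic line meets the curve in up to 3 points.
2. Reading off the gridlines: the y-axis gridline crossings are at y ∈ {0, 1}; it meets the x-axis at x = 0 (among the integer gridlines).
3. Solving for integer coefficients yields p as stated.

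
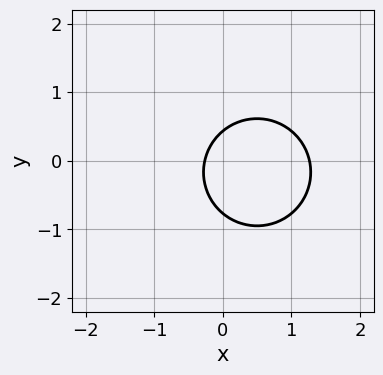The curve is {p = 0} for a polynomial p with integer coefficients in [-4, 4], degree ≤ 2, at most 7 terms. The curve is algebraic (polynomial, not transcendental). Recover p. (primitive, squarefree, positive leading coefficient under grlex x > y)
First, degree: no degree-1 curve has this shape, so deg p = 2.
Finally, the integer polynomial consistent with all of this is the stated p.

3*x^2 + 3*y^2 - 3*x + y - 1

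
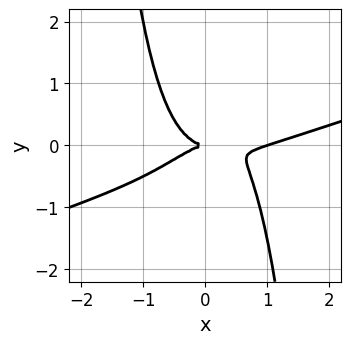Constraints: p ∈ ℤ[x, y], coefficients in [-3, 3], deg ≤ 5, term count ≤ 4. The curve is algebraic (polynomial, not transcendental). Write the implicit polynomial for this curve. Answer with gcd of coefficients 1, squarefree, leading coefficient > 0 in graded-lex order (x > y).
x^4 - 3*x^3*y - x^3 - 2*y^2

(a) Degree: no degree-3 curve has this shape, so deg p = 4.
(b) Checking where it meets the axes: it meets the y-axis at y = 0 (among the integer gridlines); the x-axis gridline crossings are at x ∈ {0, 1}.
(c) Putting this together gives p.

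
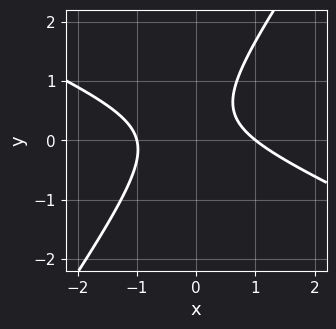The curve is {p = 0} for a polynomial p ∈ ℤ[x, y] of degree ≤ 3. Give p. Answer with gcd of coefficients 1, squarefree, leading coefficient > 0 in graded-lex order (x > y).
2*x^2 + 3*x*y - 3*y^2 + 2*y - 2

First, degree: no degree-1 curve has this shape, so deg p = 2.
Then, from the visible intercepts: it misses every integer gridline on the y-axis; among the integer gridlines, it crosses the x-axis at x ∈ {-1, 1}.
Finally, these observations pin down the coefficients.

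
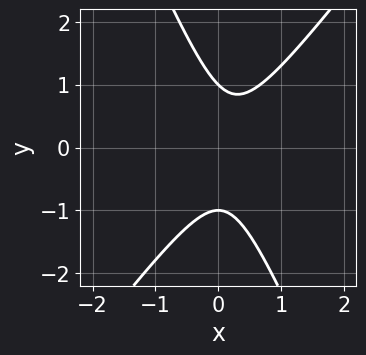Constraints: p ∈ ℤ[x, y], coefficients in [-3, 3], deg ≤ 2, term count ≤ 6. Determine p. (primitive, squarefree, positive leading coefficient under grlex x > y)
(a) The degree is 2 — the shape is more complex than any degree-1 curve.
(b) Observable constraints: the y-axis gridline crossings are at y ∈ {-1, 1}; the curve avoids every integer x-axis point in the box.
(c) Fitting integer coefficients to these (and the overall shape) gives p.

3*x^2 - x*y - y^2 - x + 1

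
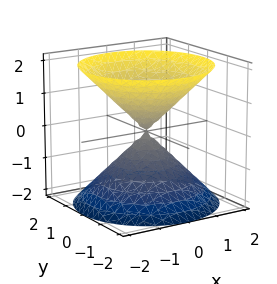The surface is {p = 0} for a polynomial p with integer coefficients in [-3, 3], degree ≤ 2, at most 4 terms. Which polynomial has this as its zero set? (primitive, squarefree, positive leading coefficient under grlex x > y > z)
x^2 + y^2 - z^2

First, I count 2 distinct pieces.
Then, degree: two nappes meeting at a single point; a quadric, so deg p = 2.
Then, symmetries: it's symmetric under z → −z, forcing even powers of z; the surface is invariant under rotation about z: p = q(x² + y², z).
Then, observable constraints: a circular section at z = 1 has radius exactly 1; one y-axis crossing is at y = 0.
Finally, fitting integer coefficients to these (and the overall shape) gives p.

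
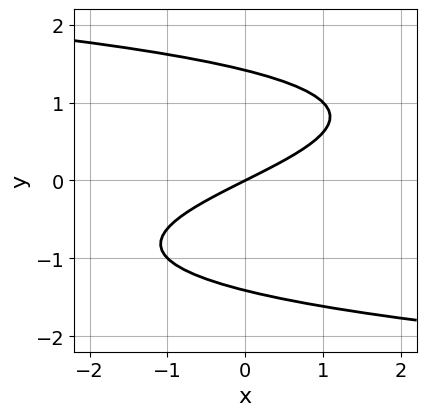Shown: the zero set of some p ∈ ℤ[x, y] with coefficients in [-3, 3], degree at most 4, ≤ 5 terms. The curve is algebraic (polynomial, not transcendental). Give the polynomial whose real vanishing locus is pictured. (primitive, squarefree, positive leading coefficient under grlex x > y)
The degree is 3 — no degree-2 curve has this shape.
Checking where it meets the axes: one y-axis crossing is at y = 0; one x-axis crossing is at x = 0.
Fitting integer coefficients to these (and the overall shape) gives p.

y^3 + x - 2*y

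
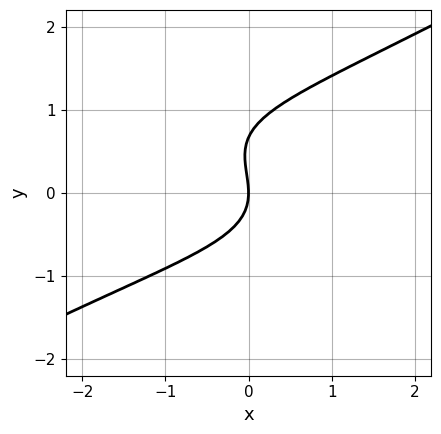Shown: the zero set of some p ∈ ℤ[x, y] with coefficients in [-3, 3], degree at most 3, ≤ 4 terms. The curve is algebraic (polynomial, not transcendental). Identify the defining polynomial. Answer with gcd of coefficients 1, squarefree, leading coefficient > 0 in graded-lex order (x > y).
x^2*y - 3*y^3 + 2*y^2 + 3*x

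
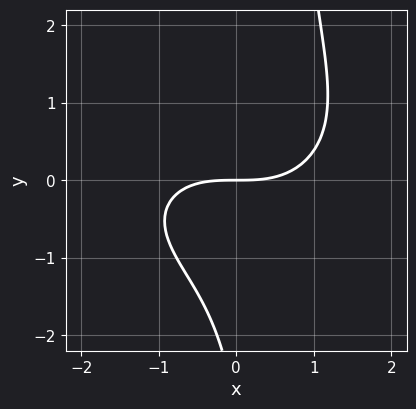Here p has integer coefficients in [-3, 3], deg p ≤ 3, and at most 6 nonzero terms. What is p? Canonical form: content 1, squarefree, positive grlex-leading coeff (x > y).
x^3 + 2*x*y^2 - y^2 - 3*y

First, degree: no degree-2 curve has this shape, so deg p = 3.
Next, from the axis intercepts and sections: it crosses the x-axis at the gridline x = 0; it meets the y-axis at y = 0 (among the integer gridlines).
Finally, assembling these constraints gives the stated polynomial.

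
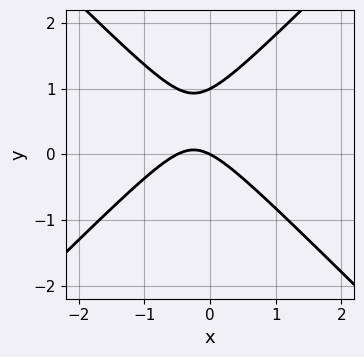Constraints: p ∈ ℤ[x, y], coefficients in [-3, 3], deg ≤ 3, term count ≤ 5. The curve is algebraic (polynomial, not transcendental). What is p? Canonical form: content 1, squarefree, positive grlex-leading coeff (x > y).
(a) Degree: a generic line meets the curve in up to 2 points, so deg p = 2.
(b) Reading off the gridlines: one x-axis crossing is at x = 0; among the integer gridlines, it crosses the y-axis at y ∈ {0, 1}.
(c) These observations pin down the coefficients.

2*x^2 - 2*y^2 + x + 2*y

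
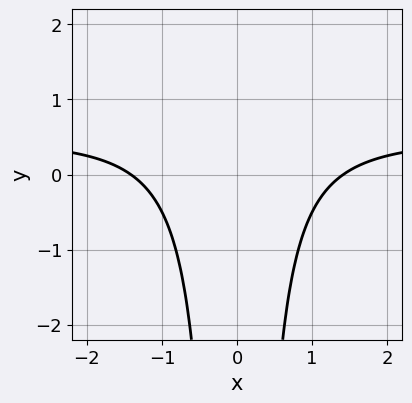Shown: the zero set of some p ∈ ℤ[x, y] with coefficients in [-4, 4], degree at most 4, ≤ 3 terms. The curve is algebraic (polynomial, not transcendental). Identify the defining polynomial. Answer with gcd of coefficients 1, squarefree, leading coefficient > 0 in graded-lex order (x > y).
deg p = 3. A generic line meets the curve in up to 3 points.
Symmetries: the x ↦ −x reflection is a symmetry, so x appears only in even powers.
From the axis intercepts and sections: the curve avoids every integer y-axis point in the box.
These observations pin down the coefficients.

2*x^2*y - x^2 + 2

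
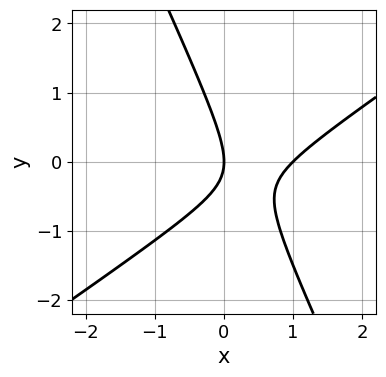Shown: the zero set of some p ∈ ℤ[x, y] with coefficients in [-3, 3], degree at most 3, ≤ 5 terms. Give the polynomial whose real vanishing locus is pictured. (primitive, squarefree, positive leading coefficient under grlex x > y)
The degree is 2 — the shape is more complex than any degree-1 curve.
Observable constraints: it crosses the y-axis at the gridline y = 0; among the integer gridlines, it crosses the x-axis at x ∈ {0, 1}.
The integer polynomial consistent with all of this is the stated p.

3*x^2 - 3*x*y - 2*y^2 - 3*x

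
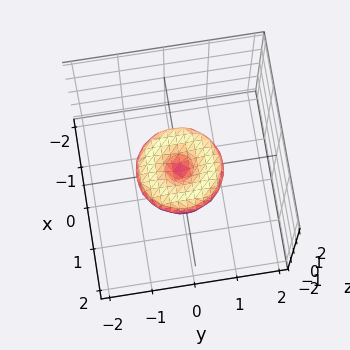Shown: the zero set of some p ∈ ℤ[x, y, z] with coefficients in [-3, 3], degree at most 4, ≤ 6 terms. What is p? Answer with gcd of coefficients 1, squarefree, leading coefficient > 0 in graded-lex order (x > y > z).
x^4 + 2*x^2*y^2 + y^4 - x^2 - y^2 + 2*z^2

First, degree: no degree-3 surface has this shape, so deg p = 4.
Then, symmetries: every cross-section ⟂ z is a circle, so x, y appear only via x² + y².
Next, from the visible intercepts: one z-axis crossing is at z = 0; the y-axis gridline crossings are at y ∈ {-1, 0, 1}; the x-axis gridline crossings are at x ∈ {-1, 0, 1}; a circular section at z = 0 has radius exactly 1.
Finally, together with the visible shape, these determine p as stated.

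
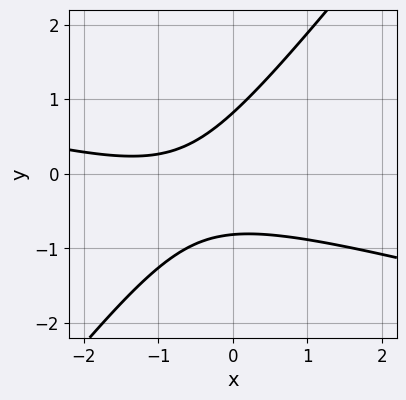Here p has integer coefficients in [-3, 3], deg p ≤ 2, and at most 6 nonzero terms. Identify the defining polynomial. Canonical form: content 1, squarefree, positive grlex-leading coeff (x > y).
x^2 + 3*x*y - 3*y^2 + 2*x + 2

(a) Degree: no degree-1 curve has this shape, so deg p = 2.
(b) Checking where it meets the axes: it misses every integer gridline on the x-axis.
(c) Matching integer coefficients to the picture gives p.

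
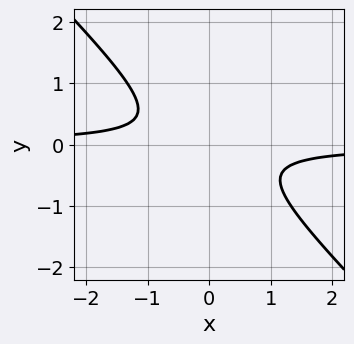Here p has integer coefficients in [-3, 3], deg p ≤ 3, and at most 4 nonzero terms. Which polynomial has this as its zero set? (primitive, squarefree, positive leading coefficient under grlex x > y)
3*x*y + 3*y^2 + 1

Degree: the shape is more complex than any degree-1 curve, so deg p = 2.
Checking where it meets the axes: the curve avoids every integer y-axis point in the box; it misses every integer gridline on the x-axis.
The integer polynomial consistent with all of this is the stated p.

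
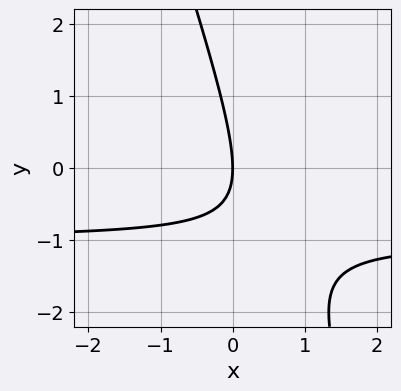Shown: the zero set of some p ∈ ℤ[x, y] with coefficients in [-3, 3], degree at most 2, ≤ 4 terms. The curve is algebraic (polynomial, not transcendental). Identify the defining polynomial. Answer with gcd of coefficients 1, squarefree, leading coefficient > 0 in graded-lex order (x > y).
(a) deg p = 2.
(b) Observable constraints: one x-axis crossing is at x = 0; one y-axis crossing is at y = 0.
(c) The integer polynomial consistent with all of this is the stated p.

3*x*y + y^2 + 3*x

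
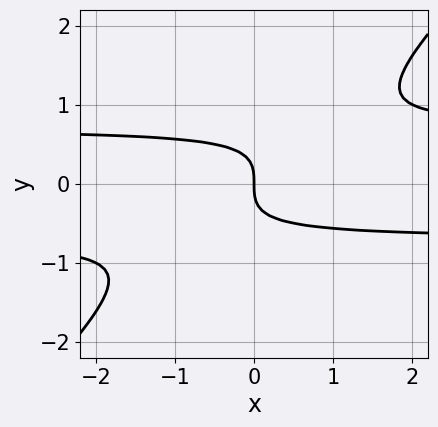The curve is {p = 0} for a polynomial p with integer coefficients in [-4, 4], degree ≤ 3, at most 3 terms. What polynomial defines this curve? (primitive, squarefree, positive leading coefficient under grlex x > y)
1. deg p = 3.
2. Observable constraints: it meets the x-axis at x = 0 (among the integer gridlines); it crosses the y-axis at the gridline y = 0.
3. Assembling these constraints gives the stated polynomial.

2*x*y^2 - 2*y^3 - x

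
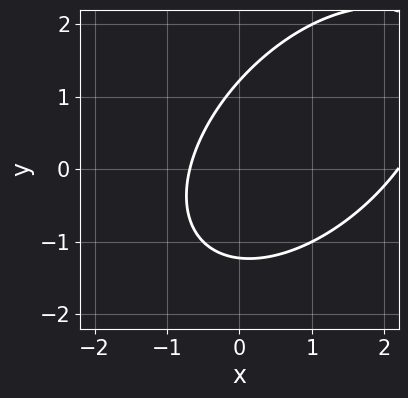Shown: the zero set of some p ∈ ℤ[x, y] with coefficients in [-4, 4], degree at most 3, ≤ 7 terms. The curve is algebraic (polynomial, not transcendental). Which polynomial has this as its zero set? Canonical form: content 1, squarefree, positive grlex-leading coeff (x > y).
2*x^2 - 2*x*y + 2*y^2 - 3*x - 3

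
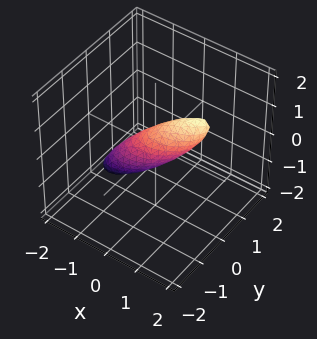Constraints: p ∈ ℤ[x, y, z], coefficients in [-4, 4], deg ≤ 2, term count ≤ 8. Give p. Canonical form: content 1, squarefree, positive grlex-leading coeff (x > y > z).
First, degree: the shape is more complex than any degree-1 surface, so deg p = 2.
Finally, solving for integer coefficients yields p as stated.

2*x^2 - 2*x*y - 3*x*z + 3*y^2 + 2*z^2 - 1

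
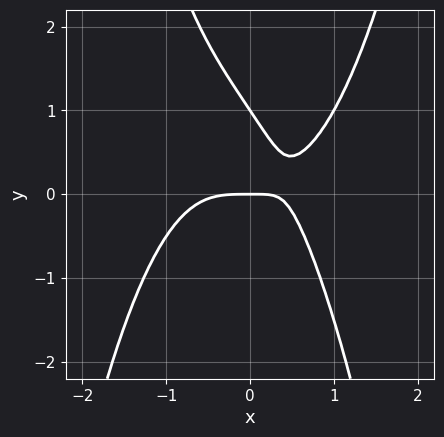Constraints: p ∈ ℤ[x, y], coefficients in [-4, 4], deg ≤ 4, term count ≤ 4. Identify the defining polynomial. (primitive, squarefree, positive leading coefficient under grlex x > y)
3*x^4 - 3*x*y - 2*y^2 + 2*y

(a) deg p = 4.
(b) Observable constraints: the y-axis gridline crossings are at y ∈ {0, 1}; it meets the x-axis at x = 0 (among the integer gridlines).
(c) Matching integer coefficients to the picture gives p.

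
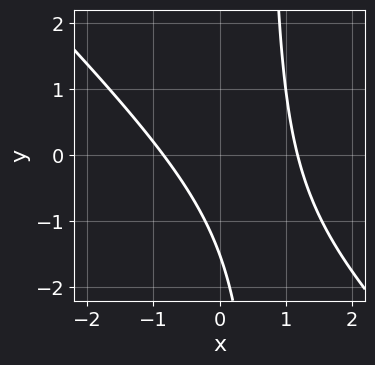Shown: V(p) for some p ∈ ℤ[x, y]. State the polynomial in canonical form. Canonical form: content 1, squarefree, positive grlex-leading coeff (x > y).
deg p = 2. The shape is more complex than any degree-1 curve.
Putting this together gives p.

3*x^2 + 3*x*y - x - 2*y - 3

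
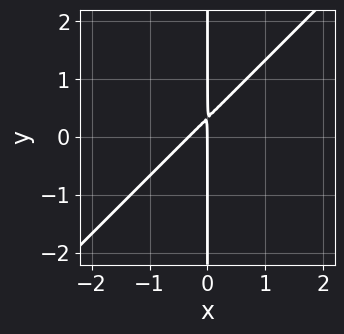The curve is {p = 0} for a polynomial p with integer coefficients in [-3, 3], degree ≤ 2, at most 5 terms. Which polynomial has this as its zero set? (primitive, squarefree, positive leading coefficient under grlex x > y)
The degree is 2 — the shape is more complex than any degree-1 curve.
Observable constraints: every point of the y-axis in the box is on the curve; it meets the x-axis at x = 0 (among the integer gridlines).
Assembling these constraints gives the stated polynomial.

3*x^2 - 3*x*y + x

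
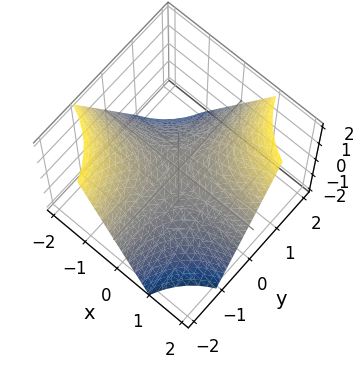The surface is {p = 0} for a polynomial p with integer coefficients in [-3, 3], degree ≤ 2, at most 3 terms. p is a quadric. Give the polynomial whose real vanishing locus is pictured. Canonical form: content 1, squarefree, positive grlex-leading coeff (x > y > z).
(a) deg p = 2. A saddle surface; a quadric.
(b) Reading off the gridlines: the visible y-axis segment lies entirely on the surface; it crosses the z-axis at the gridline z = 0; every point of the x-axis in the box is on the surface.
(c) The integer polynomial consistent with all of this is the stated p.

x*y - z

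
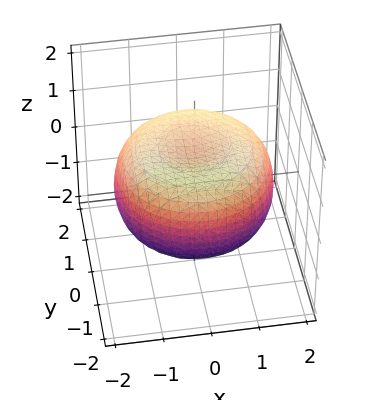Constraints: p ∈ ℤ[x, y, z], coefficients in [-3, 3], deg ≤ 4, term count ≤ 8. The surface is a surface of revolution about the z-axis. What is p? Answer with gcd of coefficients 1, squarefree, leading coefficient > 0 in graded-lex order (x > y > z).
First, degree: no degree-3 surface has this shape, so deg p = 4.
Next, symmetry: the z-axis is an axis of rotation, so x and y enter only as x² + y².
Next, reading off the gridlines: a circular section at z = 1 has radius exactly 1.
Finally, solving for integer coefficients yields p as stated.

x^4 + 2*x^2*y^2 + y^4 - 2*x^2 - 2*y^2 + 3*z^2 - 2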